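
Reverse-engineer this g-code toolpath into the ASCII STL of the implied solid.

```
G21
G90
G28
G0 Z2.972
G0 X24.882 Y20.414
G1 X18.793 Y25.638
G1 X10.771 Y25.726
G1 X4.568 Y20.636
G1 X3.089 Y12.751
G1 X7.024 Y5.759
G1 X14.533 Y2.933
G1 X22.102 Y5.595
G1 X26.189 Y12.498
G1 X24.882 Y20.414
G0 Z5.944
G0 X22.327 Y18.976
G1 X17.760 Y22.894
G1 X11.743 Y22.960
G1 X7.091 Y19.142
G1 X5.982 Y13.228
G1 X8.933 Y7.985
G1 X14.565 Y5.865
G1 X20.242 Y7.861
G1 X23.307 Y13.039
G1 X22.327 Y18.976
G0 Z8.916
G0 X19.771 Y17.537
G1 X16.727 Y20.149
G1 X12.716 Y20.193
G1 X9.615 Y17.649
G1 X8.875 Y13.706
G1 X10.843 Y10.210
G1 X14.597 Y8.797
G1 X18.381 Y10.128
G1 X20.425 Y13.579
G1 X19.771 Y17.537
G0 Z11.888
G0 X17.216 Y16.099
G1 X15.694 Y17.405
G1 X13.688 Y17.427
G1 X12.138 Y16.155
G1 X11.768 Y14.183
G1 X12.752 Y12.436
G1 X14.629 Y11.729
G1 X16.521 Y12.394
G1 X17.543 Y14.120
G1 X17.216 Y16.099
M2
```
solid part
  facet normal 0.0000 0.0000 -1.0000
    outer loop
      vertex 9.798 28.492 0.000
      vertex 19.826 28.382 0.000
      vertex 27.437 21.852 0.000
    endloop
  endfacet
  facet normal 0.0000 0.0000 -1.0000
    outer loop
      vertex 2.045 22.130 0.000
      vertex 9.798 28.492 0.000
      vertex 27.437 21.852 0.000
    endloop
  endfacet
  facet normal 0.0000 0.0000 -1.0000
    outer loop
      vertex 0.196 12.273 0.000
      vertex 2.045 22.130 0.000
      vertex 27.437 21.852 0.000
    endloop
  endfacet
  facet normal 0.0000 0.0000 -1.0000
    outer loop
      vertex 5.115 3.534 0.000
      vertex 0.196 12.273 0.000
      vertex 27.437 21.852 0.000
    endloop
  endfacet
  facet normal 0.0000 0.0000 -1.0000
    outer loop
      vertex 14.501 0.001 0.000
      vertex 5.115 3.534 0.000
      vertex 27.437 21.852 0.000
    endloop
  endfacet
  facet normal 0.0000 0.0000 -1.0000
    outer loop
      vertex 23.962 3.328 0.000
      vertex 14.501 0.001 0.000
      vertex 27.437 21.852 0.000
    endloop
  endfacet
  facet normal 0.0000 0.0000 -1.0000
    outer loop
      vertex 29.071 11.957 0.000
      vertex 23.962 3.328 0.000
      vertex 27.437 21.852 0.000
    endloop
  endfacet
  facet normal 0.4775 0.5566 0.6799
    outer loop
      vertex 27.437 21.852 0.000
      vertex 19.826 28.382 0.000
      vertex 14.661 14.661 14.860
    endloop
  endfacet
  facet normal 0.0080 0.7333 0.6799
    outer loop
      vertex 19.826 28.382 0.000
      vertex 9.798 28.492 0.000
      vertex 14.661 14.661 14.860
    endloop
  endfacet
  facet normal -0.4652 0.5669 0.6799
    outer loop
      vertex 9.798 28.492 0.000
      vertex 2.045 22.130 0.000
      vertex 14.661 14.661 14.860
    endloop
  endfacet
  facet normal -0.7208 0.1352 0.6799
    outer loop
      vertex 2.045 22.130 0.000
      vertex 0.196 12.273 0.000
      vertex 14.661 14.661 14.860
    endloop
  endfacet
  facet normal -0.6391 -0.3597 0.6799
    outer loop
      vertex 0.196 12.273 0.000
      vertex 5.115 3.534 0.000
      vertex 14.661 14.661 14.860
    endloop
  endfacet
  facet normal -0.2583 -0.6863 0.6799
    outer loop
      vertex 5.115 3.534 0.000
      vertex 14.501 0.001 0.000
      vertex 14.661 14.661 14.860
    endloop
  endfacet
  facet normal 0.2433 -0.6918 0.6799
    outer loop
      vertex 14.501 0.001 0.000
      vertex 23.962 3.328 0.000
      vertex 14.661 14.661 14.860
    endloop
  endfacet
  facet normal 0.6310 -0.3736 0.6799
    outer loop
      vertex 23.962 3.328 0.000
      vertex 29.071 11.957 0.000
      vertex 14.661 14.661 14.860
    endloop
  endfacet
  facet normal 0.7235 0.1195 0.6799
    outer loop
      vertex 29.071 11.957 0.000
      vertex 27.437 21.852 0.000
      vertex 14.661 14.661 14.860
    endloop
  endfacet
endsolid part

The G0 Z moves step by Δz≈2.972 mm. The G1 loops shrink linearly with z, so the solid tapers from its base footprint up to z≈14.9. Closing with a flat bottom cap and the tapered top and triangulating gives 16 facets — a regular 9-sided pyramid, base circumscribed radius ≈ 14.7 mm, apex at z ≈ 14.9 mm.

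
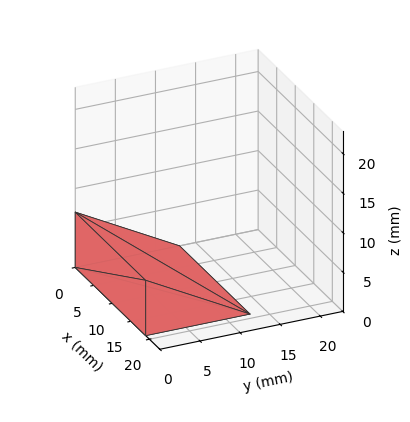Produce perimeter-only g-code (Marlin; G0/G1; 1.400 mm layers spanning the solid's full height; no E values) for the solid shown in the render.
Reading the render: the shape is a wedge (ramp): 19 × 13 mm base, rising to 7 mm along the y=0 edge and sloping linearly to z=0 at y=13 (dimensions read to the nearest mm from the axis ticks). For the g-code, the solid's height is divided into equal slices at the stated Δz and each level perimeter traced with G1 moves after a G0 lift.

; perimeter-only toolpath
G21 ; units = mm
G90 ; absolute positioning
G28 ; home
; layer 1
G0 Z1.400
G0 X0.000 Y0.000
G1 X19.000 Y0.000
G1 X19.000 Y10.400
G1 X0.000 Y10.400
G1 X0.000 Y0.000
; layer 2
G0 Z2.800
G0 X0.000 Y0.000
G1 X19.000 Y0.000
G1 X19.000 Y7.800
G1 X0.000 Y7.800
G1 X0.000 Y0.000
; layer 3
G0 Z4.200
G0 X0.000 Y0.000
G1 X19.000 Y0.000
G1 X19.000 Y5.200
G1 X0.000 Y5.200
G1 X0.000 Y0.000
; layer 4
G0 Z5.600
G0 X0.000 Y0.000
G1 X19.000 Y0.000
G1 X19.000 Y2.600
G1 X0.000 Y2.600
G1 X0.000 Y0.000
M2 ; end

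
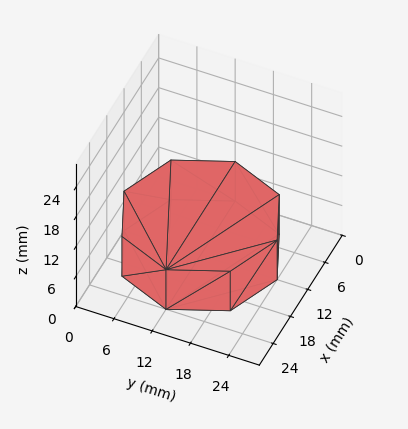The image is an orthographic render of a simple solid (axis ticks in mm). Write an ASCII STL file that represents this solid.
Reading the render: the shape is a regular 8-sided prism (a cylinder approximated with 8 flat sides), circumscribed radius ≈ 12 mm, height ≈ 8 mm (dimensions read to the nearest mm from the axis ticks). For the STL, each face is triangulated and given an outward normal.

solid part
  facet normal 0.0000 0.0000 -1.0000
    outer loop
      vertex 12.00 24.00 0.00
      vertex 20.49 20.49 0.00
      vertex 24.00 12.00 0.00
    endloop
  endfacet
  facet normal 0.0000 0.0000 -1.0000
    outer loop
      vertex 3.51 20.49 0.00
      vertex 12.00 24.00 0.00
      vertex 24.00 12.00 0.00
    endloop
  endfacet
  facet normal 0.0000 0.0000 -1.0000
    outer loop
      vertex 0.00 12.00 0.00
      vertex 3.51 20.49 0.00
      vertex 24.00 12.00 0.00
    endloop
  endfacet
  facet normal 0.0000 0.0000 -1.0000
    outer loop
      vertex 3.51 3.51 0.00
      vertex 0.00 12.00 0.00
      vertex 24.00 12.00 0.00
    endloop
  endfacet
  facet normal 0.0000 0.0000 -1.0000
    outer loop
      vertex 12.00 0.00 0.00
      vertex 3.51 3.51 0.00
      vertex 24.00 12.00 0.00
    endloop
  endfacet
  facet normal 0.0000 0.0000 -1.0000
    outer loop
      vertex 20.49 3.51 0.00
      vertex 12.00 0.00 0.00
      vertex 24.00 12.00 0.00
    endloop
  endfacet
  facet normal 0.0000 0.0000 1.0000
    outer loop
      vertex 24.00 12.00 8.00
      vertex 20.49 20.49 8.00
      vertex 12.00 24.00 8.00
    endloop
  endfacet
  facet normal 0.0000 0.0000 1.0000
    outer loop
      vertex 24.00 12.00 8.00
      vertex 12.00 24.00 8.00
      vertex 3.51 20.49 8.00
    endloop
  endfacet
  facet normal 0.0000 0.0000 1.0000
    outer loop
      vertex 24.00 12.00 8.00
      vertex 3.51 20.49 8.00
      vertex 0.00 12.00 8.00
    endloop
  endfacet
  facet normal 0.0000 0.0000 1.0000
    outer loop
      vertex 24.00 12.00 8.00
      vertex 0.00 12.00 8.00
      vertex 3.51 3.51 8.00
    endloop
  endfacet
  facet normal 0.0000 0.0000 1.0000
    outer loop
      vertex 24.00 12.00 8.00
      vertex 3.51 3.51 8.00
      vertex 12.00 0.00 8.00
    endloop
  endfacet
  facet normal 0.0000 0.0000 1.0000
    outer loop
      vertex 24.00 12.00 8.00
      vertex 12.00 0.00 8.00
      vertex 20.49 3.51 8.00
    endloop
  endfacet
  facet normal 0.9241 0.3821 0.0000
    outer loop
      vertex 24.00 12.00 0.00
      vertex 20.49 20.49 0.00
      vertex 20.49 20.49 8.00
    endloop
  endfacet
  facet normal 0.9241 0.3821 0.0000
    outer loop
      vertex 24.00 12.00 0.00
      vertex 20.49 20.49 8.00
      vertex 24.00 12.00 8.00
    endloop
  endfacet
  facet normal 0.3821 0.9241 0.0000
    outer loop
      vertex 20.49 20.49 0.00
      vertex 12.00 24.00 0.00
      vertex 12.00 24.00 8.00
    endloop
  endfacet
  facet normal 0.3821 0.9241 0.0000
    outer loop
      vertex 20.49 20.49 0.00
      vertex 12.00 24.00 8.00
      vertex 20.49 20.49 8.00
    endloop
  endfacet
  facet normal -0.3821 0.9241 0.0000
    outer loop
      vertex 12.00 24.00 0.00
      vertex 3.51 20.49 0.00
      vertex 3.51 20.49 8.00
    endloop
  endfacet
  facet normal -0.3821 0.9241 0.0000
    outer loop
      vertex 12.00 24.00 0.00
      vertex 3.51 20.49 8.00
      vertex 12.00 24.00 8.00
    endloop
  endfacet
  facet normal -0.9241 0.3821 0.0000
    outer loop
      vertex 3.51 20.49 0.00
      vertex 0.00 12.00 0.00
      vertex 0.00 12.00 8.00
    endloop
  endfacet
  facet normal -0.9241 0.3821 0.0000
    outer loop
      vertex 3.51 20.49 0.00
      vertex 0.00 12.00 8.00
      vertex 3.51 20.49 8.00
    endloop
  endfacet
  facet normal -0.9241 -0.3821 0.0000
    outer loop
      vertex 0.00 12.00 0.00
      vertex 3.51 3.51 0.00
      vertex 3.51 3.51 8.00
    endloop
  endfacet
  facet normal -0.9241 -0.3821 0.0000
    outer loop
      vertex 0.00 12.00 0.00
      vertex 3.51 3.51 8.00
      vertex 0.00 12.00 8.00
    endloop
  endfacet
  facet normal -0.3821 -0.9241 0.0000
    outer loop
      vertex 3.51 3.51 0.00
      vertex 12.00 0.00 0.00
      vertex 12.00 0.00 8.00
    endloop
  endfacet
  facet normal -0.3821 -0.9241 0.0000
    outer loop
      vertex 3.51 3.51 0.00
      vertex 12.00 0.00 8.00
      vertex 3.51 3.51 8.00
    endloop
  endfacet
  facet normal 0.3821 -0.9241 0.0000
    outer loop
      vertex 12.00 0.00 0.00
      vertex 20.49 3.51 0.00
      vertex 20.49 3.51 8.00
    endloop
  endfacet
  facet normal 0.3821 -0.9241 0.0000
    outer loop
      vertex 12.00 0.00 0.00
      vertex 20.49 3.51 8.00
      vertex 12.00 0.00 8.00
    endloop
  endfacet
  facet normal 0.9241 -0.3821 0.0000
    outer loop
      vertex 20.49 3.51 0.00
      vertex 24.00 12.00 0.00
      vertex 24.00 12.00 8.00
    endloop
  endfacet
  facet normal 0.9241 -0.3821 0.0000
    outer loop
      vertex 20.49 3.51 0.00
      vertex 24.00 12.00 8.00
      vertex 20.49 3.51 8.00
    endloop
  endfacet
endsolid part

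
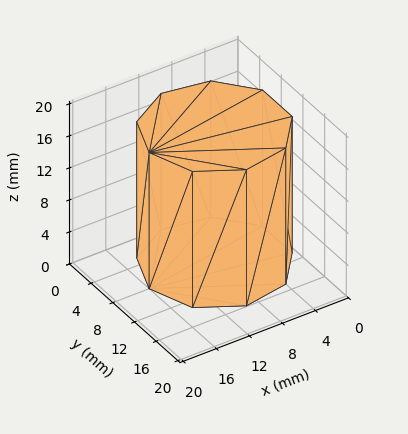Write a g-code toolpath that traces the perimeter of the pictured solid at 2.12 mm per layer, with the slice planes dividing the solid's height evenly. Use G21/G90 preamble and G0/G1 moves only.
Reading the render: the shape is a regular 9-sided prism (a cylinder approximated with 9 flat sides), circumscribed radius ≈ 8 mm, height ≈ 17 mm (dimensions read to the nearest mm from the axis ticks). For the g-code, the solid's height is divided into equal slices at the stated Δz and each level perimeter traced with G1 moves after a G0 lift.

; perimeter-only toolpath
G21 ; units = mm
G90 ; absolute positioning
G28 ; home
; layer 1
G0 Z2.12
G0 X16.00 Y8.00
G1 X14.13 Y13.14
G1 X9.39 Y15.88
G1 X4.00 Y14.93
G1 X0.48 Y10.74
G1 X0.48 Y5.26
G1 X4.00 Y1.07
G1 X9.39 Y0.12
G1 X14.13 Y2.86
G1 X16.00 Y8.00
; layer 2
G0 Z4.25
G0 X16.00 Y8.00
G1 X14.13 Y13.14
G1 X9.39 Y15.88
G1 X4.00 Y14.93
G1 X0.48 Y10.74
G1 X0.48 Y5.26
G1 X4.00 Y1.07
G1 X9.39 Y0.12
G1 X14.13 Y2.86
G1 X16.00 Y8.00
; layer 3
G0 Z6.38
G0 X16.00 Y8.00
G1 X14.13 Y13.14
G1 X9.39 Y15.88
G1 X4.00 Y14.93
G1 X0.48 Y10.74
G1 X0.48 Y5.26
G1 X4.00 Y1.07
G1 X9.39 Y0.12
G1 X14.13 Y2.86
G1 X16.00 Y8.00
; layer 4
G0 Z8.50
G0 X16.00 Y8.00
G1 X14.13 Y13.14
G1 X9.39 Y15.88
G1 X4.00 Y14.93
G1 X0.48 Y10.74
G1 X0.48 Y5.26
G1 X4.00 Y1.07
G1 X9.39 Y0.12
G1 X14.13 Y2.86
G1 X16.00 Y8.00
; layer 5
G0 Z10.62
G0 X16.00 Y8.00
G1 X14.13 Y13.14
G1 X9.39 Y15.88
G1 X4.00 Y14.93
G1 X0.48 Y10.74
G1 X0.48 Y5.26
G1 X4.00 Y1.07
G1 X9.39 Y0.12
G1 X14.13 Y2.86
G1 X16.00 Y8.00
; layer 6
G0 Z12.75
G0 X16.00 Y8.00
G1 X14.13 Y13.14
G1 X9.39 Y15.88
G1 X4.00 Y14.93
G1 X0.48 Y10.74
G1 X0.48 Y5.26
G1 X4.00 Y1.07
G1 X9.39 Y0.12
G1 X14.13 Y2.86
G1 X16.00 Y8.00
; layer 7
G0 Z14.88
G0 X16.00 Y8.00
G1 X14.13 Y13.14
G1 X9.39 Y15.88
G1 X4.00 Y14.93
G1 X0.48 Y10.74
G1 X0.48 Y5.26
G1 X4.00 Y1.07
G1 X9.39 Y0.12
G1 X14.13 Y2.86
G1 X16.00 Y8.00
; layer 8
G0 Z17.00
G0 X16.00 Y8.00
G1 X14.13 Y13.14
G1 X9.39 Y15.88
G1 X4.00 Y14.93
G1 X0.48 Y10.74
G1 X0.48 Y5.26
G1 X4.00 Y1.07
G1 X9.39 Y0.12
G1 X14.13 Y2.86
G1 X16.00 Y8.00
M2 ; end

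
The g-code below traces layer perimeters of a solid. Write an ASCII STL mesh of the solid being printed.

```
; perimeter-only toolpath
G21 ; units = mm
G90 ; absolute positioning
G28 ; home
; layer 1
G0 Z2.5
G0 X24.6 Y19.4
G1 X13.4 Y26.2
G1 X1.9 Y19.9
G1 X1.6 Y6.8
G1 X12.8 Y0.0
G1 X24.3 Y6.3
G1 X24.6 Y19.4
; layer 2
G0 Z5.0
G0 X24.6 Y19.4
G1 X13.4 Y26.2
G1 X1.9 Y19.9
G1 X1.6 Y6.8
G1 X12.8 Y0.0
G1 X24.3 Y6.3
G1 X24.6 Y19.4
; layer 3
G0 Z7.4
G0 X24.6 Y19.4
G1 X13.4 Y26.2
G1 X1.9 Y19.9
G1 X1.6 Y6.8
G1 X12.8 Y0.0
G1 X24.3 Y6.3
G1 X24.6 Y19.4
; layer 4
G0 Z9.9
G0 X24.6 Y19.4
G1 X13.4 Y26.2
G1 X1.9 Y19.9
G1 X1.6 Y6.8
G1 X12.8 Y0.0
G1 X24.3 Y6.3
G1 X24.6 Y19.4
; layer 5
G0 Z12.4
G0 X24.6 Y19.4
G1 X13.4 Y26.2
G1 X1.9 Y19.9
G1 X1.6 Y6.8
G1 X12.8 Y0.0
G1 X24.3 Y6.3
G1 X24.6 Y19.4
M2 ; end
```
solid part
  facet normal 0.0000 0.0000 -1.0000
    outer loop
      vertex 1.9 19.9 0.0
      vertex 13.4 26.2 0.0
      vertex 24.6 19.4 0.0
    endloop
  endfacet
  facet normal 0.0000 0.0000 -1.0000
    outer loop
      vertex 1.6 6.8 0.0
      vertex 1.9 19.9 0.0
      vertex 24.6 19.4 0.0
    endloop
  endfacet
  facet normal 0.0000 0.0000 -1.0000
    outer loop
      vertex 12.8 0.0 0.0
      vertex 1.6 6.8 0.0
      vertex 24.6 19.4 0.0
    endloop
  endfacet
  facet normal 0.0000 0.0000 -1.0000
    outer loop
      vertex 24.3 6.3 0.0
      vertex 12.8 0.0 0.0
      vertex 24.6 19.4 0.0
    endloop
  endfacet
  facet normal 0.0000 0.0000 1.0000
    outer loop
      vertex 24.6 19.4 12.4
      vertex 13.4 26.2 12.4
      vertex 1.9 19.9 12.4
    endloop
  endfacet
  facet normal 0.0000 0.0000 1.0000
    outer loop
      vertex 24.6 19.4 12.4
      vertex 1.9 19.9 12.4
      vertex 1.6 6.8 12.4
    endloop
  endfacet
  facet normal 0.0000 0.0000 1.0000
    outer loop
      vertex 24.6 19.4 12.4
      vertex 1.6 6.8 12.4
      vertex 12.8 0.0 12.4
    endloop
  endfacet
  facet normal 0.0000 0.0000 1.0000
    outer loop
      vertex 24.6 19.4 12.4
      vertex 12.8 0.0 12.4
      vertex 24.3 6.3 12.4
    endloop
  endfacet
  facet normal 0.5190 0.8548 0.0000
    outer loop
      vertex 24.6 19.4 0.0
      vertex 13.4 26.2 0.0
      vertex 13.4 26.2 12.4
    endloop
  endfacet
  facet normal 0.5190 0.8548 0.0000
    outer loop
      vertex 24.6 19.4 0.0
      vertex 13.4 26.2 12.4
      vertex 24.6 19.4 12.4
    endloop
  endfacet
  facet normal -0.4805 0.8770 0.0000
    outer loop
      vertex 13.4 26.2 0.0
      vertex 1.9 19.9 0.0
      vertex 1.9 19.9 12.4
    endloop
  endfacet
  facet normal -0.4805 0.8770 0.0000
    outer loop
      vertex 13.4 26.2 0.0
      vertex 1.9 19.9 12.4
      vertex 13.4 26.2 12.4
    endloop
  endfacet
  facet normal -0.9997 0.0229 0.0000
    outer loop
      vertex 1.9 19.9 0.0
      vertex 1.6 6.8 0.0
      vertex 1.6 6.8 12.4
    endloop
  endfacet
  facet normal -0.9997 0.0229 0.0000
    outer loop
      vertex 1.9 19.9 0.0
      vertex 1.6 6.8 12.4
      vertex 1.9 19.9 12.4
    endloop
  endfacet
  facet normal -0.5190 -0.8548 0.0000
    outer loop
      vertex 1.6 6.8 0.0
      vertex 12.8 0.0 0.0
      vertex 12.8 0.0 12.4
    endloop
  endfacet
  facet normal -0.5190 -0.8548 0.0000
    outer loop
      vertex 1.6 6.8 0.0
      vertex 12.8 0.0 12.4
      vertex 1.6 6.8 12.4
    endloop
  endfacet
  facet normal 0.4805 -0.8770 0.0000
    outer loop
      vertex 12.8 0.0 0.0
      vertex 24.3 6.3 0.0
      vertex 24.3 6.3 12.4
    endloop
  endfacet
  facet normal 0.4805 -0.8770 0.0000
    outer loop
      vertex 12.8 0.0 0.0
      vertex 24.3 6.3 12.4
      vertex 12.8 0.0 12.4
    endloop
  endfacet
  facet normal 0.9997 -0.0229 0.0000
    outer loop
      vertex 24.3 6.3 0.0
      vertex 24.6 19.4 0.0
      vertex 24.6 19.4 12.4
    endloop
  endfacet
  facet normal 0.9997 -0.0229 0.0000
    outer loop
      vertex 24.3 6.3 0.0
      vertex 24.6 19.4 12.4
      vertex 24.3 6.3 12.4
    endloop
  endfacet
endsolid part

The G0 Z moves step by Δz≈2.5 mm. Every layer's G1 loop is the same polygon, so the solid is a straight extrusion of it from z=0 to z≈12.4. Closing with flat bottom and top caps and triangulating gives 20 facets — a regular 6-sided prism (a cylinder approximated with 6 flat sides), circumscribed radius ≈ 13.1 mm, height ≈ 12.4 mm.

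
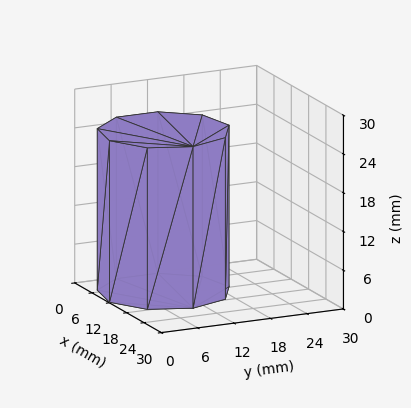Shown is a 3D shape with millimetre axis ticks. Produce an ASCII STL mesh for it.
Reading the render: the shape is a regular 9-sided prism (a cylinder approximated with 9 flat sides), circumscribed radius ≈ 10 mm, height ≈ 25 mm (dimensions read to the nearest mm from the axis ticks). For the STL, each face is triangulated and given an outward normal.

solid part
  facet normal 0.0000 0.0000 -1.0000
    outer loop
      vertex 11.74 19.85 0.00
      vertex 17.66 16.43 0.00
      vertex 20.00 10.00 0.00
    endloop
  endfacet
  facet normal 0.0000 0.0000 -1.0000
    outer loop
      vertex 5.00 18.66 0.00
      vertex 11.74 19.85 0.00
      vertex 20.00 10.00 0.00
    endloop
  endfacet
  facet normal 0.0000 0.0000 -1.0000
    outer loop
      vertex 0.60 13.42 0.00
      vertex 5.00 18.66 0.00
      vertex 20.00 10.00 0.00
    endloop
  endfacet
  facet normal 0.0000 0.0000 -1.0000
    outer loop
      vertex 0.60 6.58 0.00
      vertex 0.60 13.42 0.00
      vertex 20.00 10.00 0.00
    endloop
  endfacet
  facet normal 0.0000 0.0000 -1.0000
    outer loop
      vertex 5.00 1.34 0.00
      vertex 0.60 6.58 0.00
      vertex 20.00 10.00 0.00
    endloop
  endfacet
  facet normal 0.0000 0.0000 -1.0000
    outer loop
      vertex 11.74 0.15 0.00
      vertex 5.00 1.34 0.00
      vertex 20.00 10.00 0.00
    endloop
  endfacet
  facet normal 0.0000 0.0000 -1.0000
    outer loop
      vertex 17.66 3.57 0.00
      vertex 11.74 0.15 0.00
      vertex 20.00 10.00 0.00
    endloop
  endfacet
  facet normal 0.0000 0.0000 1.0000
    outer loop
      vertex 20.00 10.00 25.00
      vertex 17.66 16.43 25.00
      vertex 11.74 19.85 25.00
    endloop
  endfacet
  facet normal 0.0000 0.0000 1.0000
    outer loop
      vertex 20.00 10.00 25.00
      vertex 11.74 19.85 25.00
      vertex 5.00 18.66 25.00
    endloop
  endfacet
  facet normal 0.0000 0.0000 1.0000
    outer loop
      vertex 20.00 10.00 25.00
      vertex 5.00 18.66 25.00
      vertex 0.60 13.42 25.00
    endloop
  endfacet
  facet normal 0.0000 0.0000 1.0000
    outer loop
      vertex 20.00 10.00 25.00
      vertex 0.60 13.42 25.00
      vertex 0.60 6.58 25.00
    endloop
  endfacet
  facet normal 0.0000 0.0000 1.0000
    outer loop
      vertex 20.00 10.00 25.00
      vertex 0.60 6.58 25.00
      vertex 5.00 1.34 25.00
    endloop
  endfacet
  facet normal 0.0000 0.0000 1.0000
    outer loop
      vertex 20.00 10.00 25.00
      vertex 5.00 1.34 25.00
      vertex 11.74 0.15 25.00
    endloop
  endfacet
  facet normal 0.0000 0.0000 1.0000
    outer loop
      vertex 20.00 10.00 25.00
      vertex 11.74 0.15 25.00
      vertex 17.66 3.57 25.00
    endloop
  endfacet
  facet normal 0.9397 0.3420 0.0000
    outer loop
      vertex 20.00 10.00 0.00
      vertex 17.66 16.43 0.00
      vertex 17.66 16.43 25.00
    endloop
  endfacet
  facet normal 0.9397 0.3420 0.0000
    outer loop
      vertex 20.00 10.00 0.00
      vertex 17.66 16.43 25.00
      vertex 20.00 10.00 25.00
    endloop
  endfacet
  facet normal 0.5002 0.8659 0.0000
    outer loop
      vertex 17.66 16.43 0.00
      vertex 11.74 19.85 0.00
      vertex 11.74 19.85 25.00
    endloop
  endfacet
  facet normal 0.5002 0.8659 0.0000
    outer loop
      vertex 17.66 16.43 0.00
      vertex 11.74 19.85 25.00
      vertex 17.66 16.43 25.00
    endloop
  endfacet
  facet normal -0.1739 0.9848 0.0000
    outer loop
      vertex 11.74 19.85 0.00
      vertex 5.00 18.66 0.00
      vertex 5.00 18.66 25.00
    endloop
  endfacet
  facet normal -0.1739 0.9848 0.0000
    outer loop
      vertex 11.74 19.85 0.00
      vertex 5.00 18.66 25.00
      vertex 11.74 19.85 25.00
    endloop
  endfacet
  facet normal -0.7658 0.6431 0.0000
    outer loop
      vertex 5.00 18.66 0.00
      vertex 0.60 13.42 0.00
      vertex 0.60 13.42 25.00
    endloop
  endfacet
  facet normal -0.7658 0.6431 0.0000
    outer loop
      vertex 5.00 18.66 0.00
      vertex 0.60 13.42 25.00
      vertex 5.00 18.66 25.00
    endloop
  endfacet
  facet normal -1.0000 0.0000 0.0000
    outer loop
      vertex 0.60 13.42 0.00
      vertex 0.60 6.58 0.00
      vertex 0.60 6.58 25.00
    endloop
  endfacet
  facet normal -1.0000 0.0000 0.0000
    outer loop
      vertex 0.60 13.42 0.00
      vertex 0.60 6.58 25.00
      vertex 0.60 13.42 25.00
    endloop
  endfacet
  facet normal -0.7658 -0.6431 0.0000
    outer loop
      vertex 0.60 6.58 0.00
      vertex 5.00 1.34 0.00
      vertex 5.00 1.34 25.00
    endloop
  endfacet
  facet normal -0.7658 -0.6431 0.0000
    outer loop
      vertex 0.60 6.58 0.00
      vertex 5.00 1.34 25.00
      vertex 0.60 6.58 25.00
    endloop
  endfacet
  facet normal -0.1739 -0.9848 0.0000
    outer loop
      vertex 5.00 1.34 0.00
      vertex 11.74 0.15 0.00
      vertex 11.74 0.15 25.00
    endloop
  endfacet
  facet normal -0.1739 -0.9848 0.0000
    outer loop
      vertex 5.00 1.34 0.00
      vertex 11.74 0.15 25.00
      vertex 5.00 1.34 25.00
    endloop
  endfacet
  facet normal 0.5002 -0.8659 0.0000
    outer loop
      vertex 11.74 0.15 0.00
      vertex 17.66 3.57 0.00
      vertex 17.66 3.57 25.00
    endloop
  endfacet
  facet normal 0.5002 -0.8659 0.0000
    outer loop
      vertex 11.74 0.15 0.00
      vertex 17.66 3.57 25.00
      vertex 11.74 0.15 25.00
    endloop
  endfacet
  facet normal 0.9397 -0.3420 0.0000
    outer loop
      vertex 17.66 3.57 0.00
      vertex 20.00 10.00 0.00
      vertex 20.00 10.00 25.00
    endloop
  endfacet
  facet normal 0.9397 -0.3420 0.0000
    outer loop
      vertex 17.66 3.57 0.00
      vertex 20.00 10.00 25.00
      vertex 17.66 3.57 25.00
    endloop
  endfacet
endsolid part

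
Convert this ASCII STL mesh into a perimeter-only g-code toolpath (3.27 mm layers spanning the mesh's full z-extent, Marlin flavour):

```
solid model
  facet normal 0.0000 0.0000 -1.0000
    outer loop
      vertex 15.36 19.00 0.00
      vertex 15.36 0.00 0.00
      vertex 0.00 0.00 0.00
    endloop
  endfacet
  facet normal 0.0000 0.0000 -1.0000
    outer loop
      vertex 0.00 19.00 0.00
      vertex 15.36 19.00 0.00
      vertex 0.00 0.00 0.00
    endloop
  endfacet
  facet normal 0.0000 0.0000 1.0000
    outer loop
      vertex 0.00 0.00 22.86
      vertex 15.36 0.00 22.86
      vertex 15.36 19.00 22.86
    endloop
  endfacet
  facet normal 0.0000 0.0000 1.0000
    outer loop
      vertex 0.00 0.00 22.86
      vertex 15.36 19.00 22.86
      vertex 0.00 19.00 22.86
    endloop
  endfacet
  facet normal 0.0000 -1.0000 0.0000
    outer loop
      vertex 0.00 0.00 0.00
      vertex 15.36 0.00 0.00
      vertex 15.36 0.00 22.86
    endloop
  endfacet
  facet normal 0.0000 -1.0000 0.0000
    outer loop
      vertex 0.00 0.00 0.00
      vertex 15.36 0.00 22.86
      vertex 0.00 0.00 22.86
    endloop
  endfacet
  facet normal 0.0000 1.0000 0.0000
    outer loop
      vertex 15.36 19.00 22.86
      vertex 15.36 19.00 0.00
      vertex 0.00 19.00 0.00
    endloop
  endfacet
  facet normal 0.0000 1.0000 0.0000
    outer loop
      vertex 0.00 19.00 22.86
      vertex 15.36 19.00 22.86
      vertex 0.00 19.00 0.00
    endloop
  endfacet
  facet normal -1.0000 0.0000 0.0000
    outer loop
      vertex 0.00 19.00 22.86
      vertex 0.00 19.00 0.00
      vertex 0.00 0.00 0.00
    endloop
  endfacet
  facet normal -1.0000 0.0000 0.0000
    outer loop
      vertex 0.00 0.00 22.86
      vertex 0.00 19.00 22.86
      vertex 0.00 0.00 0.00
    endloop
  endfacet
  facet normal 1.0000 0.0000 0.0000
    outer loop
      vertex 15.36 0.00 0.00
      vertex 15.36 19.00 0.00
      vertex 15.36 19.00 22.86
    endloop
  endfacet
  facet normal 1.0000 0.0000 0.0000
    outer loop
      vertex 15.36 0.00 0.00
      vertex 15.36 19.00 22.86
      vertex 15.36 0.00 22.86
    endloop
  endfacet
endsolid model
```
; perimeter-only toolpath
G21 ; units = mm
G90 ; absolute positioning
G28 ; home
; layer 1
G0 Z3.27
G0 X0.00 Y0.00
G1 X15.36 Y0.00
G1 X15.36 Y19.00
G1 X0.00 Y19.00
G1 X0.00 Y0.00
; layer 2
G0 Z6.53
G0 X0.00 Y0.00
G1 X15.36 Y0.00
G1 X15.36 Y19.00
G1 X0.00 Y19.00
G1 X0.00 Y0.00
; layer 3
G0 Z9.80
G0 X0.00 Y0.00
G1 X15.36 Y0.00
G1 X15.36 Y19.00
G1 X0.00 Y19.00
G1 X0.00 Y0.00
; layer 4
G0 Z13.06
G0 X0.00 Y0.00
G1 X15.36 Y0.00
G1 X15.36 Y19.00
G1 X0.00 Y19.00
G1 X0.00 Y0.00
; layer 5
G0 Z16.33
G0 X0.00 Y0.00
G1 X15.36 Y0.00
G1 X15.36 Y19.00
G1 X0.00 Y19.00
G1 X0.00 Y0.00
; layer 6
G0 Z19.59
G0 X0.00 Y0.00
G1 X15.36 Y0.00
G1 X15.36 Y19.00
G1 X0.00 Y19.00
G1 X0.00 Y0.00
; layer 7
G0 Z22.86
G0 X0.00 Y0.00
G1 X15.36 Y0.00
G1 X15.36 Y19.00
G1 X0.00 Y19.00
G1 X0.00 Y0.00
M2 ; end

The solid is a rectangular box, roughly 15.4 × 19 mm footprint and 22.9 mm tall. Slicing at Δz = 3.27 mm — 7 equal slices spanning the solid's height, so layer i sits at z = i·h/7 — gives 7 non-empty perimeters. Each is a 4-segment closed polygon; G0 lifts to the layer z and rapids to the start vertex, then G1 traces the edges.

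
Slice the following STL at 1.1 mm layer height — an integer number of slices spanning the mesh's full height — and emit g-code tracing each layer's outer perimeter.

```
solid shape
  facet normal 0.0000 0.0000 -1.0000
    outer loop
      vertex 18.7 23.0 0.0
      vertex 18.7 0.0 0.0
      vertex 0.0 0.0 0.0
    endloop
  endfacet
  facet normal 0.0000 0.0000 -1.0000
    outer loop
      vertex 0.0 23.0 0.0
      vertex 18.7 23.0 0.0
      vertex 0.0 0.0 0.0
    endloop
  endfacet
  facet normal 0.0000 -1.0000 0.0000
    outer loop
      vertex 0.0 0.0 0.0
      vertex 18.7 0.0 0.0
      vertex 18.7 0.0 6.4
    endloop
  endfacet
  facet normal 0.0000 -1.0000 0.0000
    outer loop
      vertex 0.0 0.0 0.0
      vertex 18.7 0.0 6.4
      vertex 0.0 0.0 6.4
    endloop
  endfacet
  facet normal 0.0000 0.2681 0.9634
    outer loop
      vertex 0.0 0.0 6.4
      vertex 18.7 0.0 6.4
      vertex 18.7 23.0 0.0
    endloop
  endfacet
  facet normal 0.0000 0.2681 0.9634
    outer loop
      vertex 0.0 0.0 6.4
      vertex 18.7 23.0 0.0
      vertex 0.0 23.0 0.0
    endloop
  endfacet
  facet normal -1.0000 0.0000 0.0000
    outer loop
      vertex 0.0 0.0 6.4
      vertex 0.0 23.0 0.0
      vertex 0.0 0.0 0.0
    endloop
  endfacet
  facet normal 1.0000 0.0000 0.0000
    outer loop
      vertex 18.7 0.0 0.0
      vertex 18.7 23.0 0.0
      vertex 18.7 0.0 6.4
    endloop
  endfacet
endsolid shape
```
; perimeter-only toolpath
G21 ; units = mm
G90 ; absolute positioning
G28 ; home
; layer 1
G0 Z1.1
G0 X0.0 Y0.0
G1 X18.7 Y0.0
G1 X18.7 Y19.2
G1 X0.0 Y19.2
G1 X0.0 Y0.0
; layer 2
G0 Z2.1
G0 X0.0 Y0.0
G1 X18.7 Y0.0
G1 X18.7 Y15.3
G1 X0.0 Y15.3
G1 X0.0 Y0.0
; layer 3
G0 Z3.2
G0 X0.0 Y0.0
G1 X18.7 Y0.0
G1 X18.7 Y11.5
G1 X0.0 Y11.5
G1 X0.0 Y0.0
; layer 4
G0 Z4.3
G0 X0.0 Y0.0
G1 X18.7 Y0.0
G1 X18.7 Y7.7
G1 X0.0 Y7.7
G1 X0.0 Y0.0
; layer 5
G0 Z5.3
G0 X0.0 Y0.0
G1 X18.7 Y0.0
G1 X18.7 Y3.8
G1 X0.0 Y3.8
G1 X0.0 Y0.0
M2 ; end

The solid is a wedge (ramp): 18.7 × 23 mm base, rising to 6.4 mm along the y=0 edge and sloping linearly to z=0 at y=23. Slicing at Δz = 1.1 mm — 6 equal slices spanning the solid's height, so layer i sits at z = i·h/6 — gives 5 non-empty perimeters. Each is a 4-segment closed polygon; G0 lifts to the layer z and rapids to the start vertex, then G1 traces the edges. The cross-section shrinks linearly with z (the slice at the apex is degenerate and omitted).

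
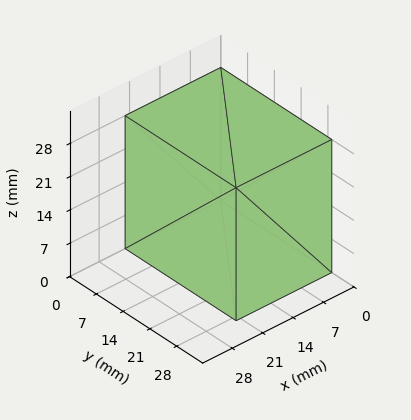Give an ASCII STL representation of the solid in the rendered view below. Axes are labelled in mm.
Reading the render: the shape is a rectangular box, roughly 22 × 29 mm footprint and 28 mm tall (dimensions read to the nearest mm from the axis ticks). For the STL, each face is triangulated and given an outward normal.

solid part
  facet normal 0.0000 0.0000 -1.0000
    outer loop
      vertex 22.0 29.0 0.0
      vertex 22.0 0.0 0.0
      vertex 0.0 0.0 0.0
    endloop
  endfacet
  facet normal 0.0000 0.0000 -1.0000
    outer loop
      vertex 0.0 29.0 0.0
      vertex 22.0 29.0 0.0
      vertex 0.0 0.0 0.0
    endloop
  endfacet
  facet normal 0.0000 0.0000 1.0000
    outer loop
      vertex 0.0 0.0 28.0
      vertex 22.0 0.0 28.0
      vertex 22.0 29.0 28.0
    endloop
  endfacet
  facet normal 0.0000 0.0000 1.0000
    outer loop
      vertex 0.0 0.0 28.0
      vertex 22.0 29.0 28.0
      vertex 0.0 29.0 28.0
    endloop
  endfacet
  facet normal 0.0000 -1.0000 0.0000
    outer loop
      vertex 0.0 0.0 0.0
      vertex 22.0 0.0 0.0
      vertex 22.0 0.0 28.0
    endloop
  endfacet
  facet normal 0.0000 -1.0000 0.0000
    outer loop
      vertex 0.0 0.0 0.0
      vertex 22.0 0.0 28.0
      vertex 0.0 0.0 28.0
    endloop
  endfacet
  facet normal 0.0000 1.0000 0.0000
    outer loop
      vertex 22.0 29.0 28.0
      vertex 22.0 29.0 0.0
      vertex 0.0 29.0 0.0
    endloop
  endfacet
  facet normal 0.0000 1.0000 0.0000
    outer loop
      vertex 0.0 29.0 28.0
      vertex 22.0 29.0 28.0
      vertex 0.0 29.0 0.0
    endloop
  endfacet
  facet normal -1.0000 0.0000 0.0000
    outer loop
      vertex 0.0 29.0 28.0
      vertex 0.0 29.0 0.0
      vertex 0.0 0.0 0.0
    endloop
  endfacet
  facet normal -1.0000 0.0000 0.0000
    outer loop
      vertex 0.0 0.0 28.0
      vertex 0.0 29.0 28.0
      vertex 0.0 0.0 0.0
    endloop
  endfacet
  facet normal 1.0000 0.0000 0.0000
    outer loop
      vertex 22.0 0.0 0.0
      vertex 22.0 29.0 0.0
      vertex 22.0 29.0 28.0
    endloop
  endfacet
  facet normal 1.0000 0.0000 0.0000
    outer loop
      vertex 22.0 0.0 0.0
      vertex 22.0 29.0 28.0
      vertex 22.0 0.0 28.0
    endloop
  endfacet
endsolid part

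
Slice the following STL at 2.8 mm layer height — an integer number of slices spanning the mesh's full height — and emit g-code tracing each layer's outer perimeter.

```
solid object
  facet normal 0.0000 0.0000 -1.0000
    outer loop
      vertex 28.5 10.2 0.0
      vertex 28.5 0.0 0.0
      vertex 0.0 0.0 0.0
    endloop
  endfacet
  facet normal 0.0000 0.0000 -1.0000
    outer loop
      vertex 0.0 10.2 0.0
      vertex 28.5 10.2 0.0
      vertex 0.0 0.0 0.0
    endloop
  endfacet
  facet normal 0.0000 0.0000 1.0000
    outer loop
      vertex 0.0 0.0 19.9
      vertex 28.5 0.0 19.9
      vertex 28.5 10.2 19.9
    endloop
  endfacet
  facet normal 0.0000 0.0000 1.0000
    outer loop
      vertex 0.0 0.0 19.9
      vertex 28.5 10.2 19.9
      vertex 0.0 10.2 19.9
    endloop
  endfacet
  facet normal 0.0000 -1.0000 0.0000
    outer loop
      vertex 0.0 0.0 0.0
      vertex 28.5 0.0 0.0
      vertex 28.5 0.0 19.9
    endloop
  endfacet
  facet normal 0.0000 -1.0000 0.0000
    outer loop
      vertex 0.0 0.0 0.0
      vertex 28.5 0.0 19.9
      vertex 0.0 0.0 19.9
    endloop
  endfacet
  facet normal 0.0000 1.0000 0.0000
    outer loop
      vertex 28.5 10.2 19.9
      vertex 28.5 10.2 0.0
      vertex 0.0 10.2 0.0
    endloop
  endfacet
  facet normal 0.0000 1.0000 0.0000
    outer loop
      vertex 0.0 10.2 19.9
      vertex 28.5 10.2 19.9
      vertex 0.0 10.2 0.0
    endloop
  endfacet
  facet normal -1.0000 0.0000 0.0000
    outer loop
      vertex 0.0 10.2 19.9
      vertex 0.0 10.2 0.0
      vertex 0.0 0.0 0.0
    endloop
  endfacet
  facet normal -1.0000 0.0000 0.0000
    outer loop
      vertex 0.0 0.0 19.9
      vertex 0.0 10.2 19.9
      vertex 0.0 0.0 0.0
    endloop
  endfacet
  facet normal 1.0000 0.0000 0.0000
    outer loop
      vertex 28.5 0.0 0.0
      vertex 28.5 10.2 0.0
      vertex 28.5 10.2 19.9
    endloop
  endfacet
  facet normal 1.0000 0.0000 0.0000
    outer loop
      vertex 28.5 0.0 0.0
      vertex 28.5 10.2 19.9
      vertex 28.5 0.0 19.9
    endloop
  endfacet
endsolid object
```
; perimeter-only toolpath
G21 ; units = mm
G90 ; absolute positioning
G28 ; home
; layer 1
G0 Z2.8
G0 X0.0 Y0.0
G1 X28.5 Y0.0
G1 X28.5 Y10.2
G1 X0.0 Y10.2
G1 X0.0 Y0.0
; layer 2
G0 Z5.7
G0 X0.0 Y0.0
G1 X28.5 Y0.0
G1 X28.5 Y10.2
G1 X0.0 Y10.2
G1 X0.0 Y0.0
; layer 3
G0 Z8.5
G0 X0.0 Y0.0
G1 X28.5 Y0.0
G1 X28.5 Y10.2
G1 X0.0 Y10.2
G1 X0.0 Y0.0
; layer 4
G0 Z11.4
G0 X0.0 Y0.0
G1 X28.5 Y0.0
G1 X28.5 Y10.2
G1 X0.0 Y10.2
G1 X0.0 Y0.0
; layer 5
G0 Z14.2
G0 X0.0 Y0.0
G1 X28.5 Y0.0
G1 X28.5 Y10.2
G1 X0.0 Y10.2
G1 X0.0 Y0.0
; layer 6
G0 Z17.1
G0 X0.0 Y0.0
G1 X28.5 Y0.0
G1 X28.5 Y10.2
G1 X0.0 Y10.2
G1 X0.0 Y0.0
; layer 7
G0 Z19.9
G0 X0.0 Y0.0
G1 X28.5 Y0.0
G1 X28.5 Y10.2
G1 X0.0 Y10.2
G1 X0.0 Y0.0
M2 ; end

The solid is a rectangular box, roughly 28.5 × 10.2 mm footprint and 19.9 mm tall. Slicing at Δz = 2.8 mm — 7 equal slices spanning the solid's height, so layer i sits at z = i·h/7 — gives 7 non-empty perimeters. Each is a 4-segment closed polygon; G0 lifts to the layer z and rapids to the start vertex, then G1 traces the edges.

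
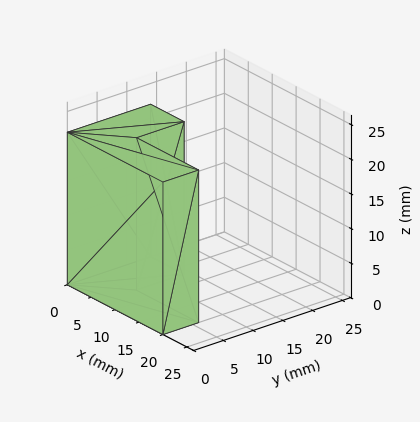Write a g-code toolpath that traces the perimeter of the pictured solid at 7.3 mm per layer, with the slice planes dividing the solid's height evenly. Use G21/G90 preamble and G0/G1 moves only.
Reading the render: the shape is an L-shaped prism: outer 20 × 14 mm, arm thicknesses ≈ 6 mm (horizontal) and 7 mm (vertical), extruded 22 mm in z (dimensions read to the nearest mm from the axis ticks). For the g-code, the solid's height is divided into equal slices at the stated Δz and each level perimeter traced with G1 moves after a G0 lift.

; perimeter-only toolpath
G21 ; units = mm
G90 ; absolute positioning
G28 ; home
; layer 1
G0 Z7.3
G0 X0.0 Y0.0
G1 X20.0 Y0.0
G1 X20.0 Y6.0
G1 X7.0 Y6.0
G1 X7.0 Y14.0
G1 X0.0 Y14.0
G1 X0.0 Y0.0
; layer 2
G0 Z14.7
G0 X0.0 Y0.0
G1 X20.0 Y0.0
G1 X20.0 Y6.0
G1 X7.0 Y6.0
G1 X7.0 Y14.0
G1 X0.0 Y14.0
G1 X0.0 Y0.0
; layer 3
G0 Z22.0
G0 X0.0 Y0.0
G1 X20.0 Y0.0
G1 X20.0 Y6.0
G1 X7.0 Y6.0
G1 X7.0 Y14.0
G1 X0.0 Y14.0
G1 X0.0 Y0.0
M2 ; end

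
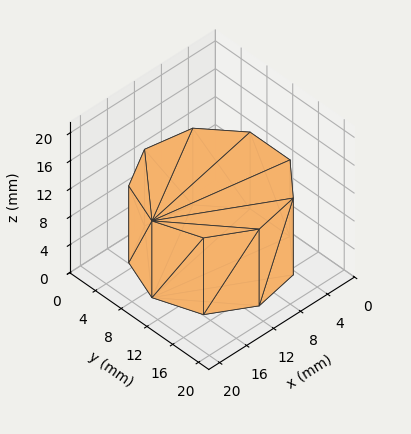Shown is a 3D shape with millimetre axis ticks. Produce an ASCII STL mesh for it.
Reading the render: the shape is a regular 9-sided prism (a cylinder approximated with 9 flat sides), circumscribed radius ≈ 9 mm, height ≈ 11 mm (dimensions read to the nearest mm from the axis ticks). For the STL, each face is triangulated and given an outward normal.

solid part
  facet normal 0.0000 0.0000 -1.0000
    outer loop
      vertex 10.6 17.9 0.0
      vertex 15.9 14.8 0.0
      vertex 18.0 9.0 0.0
    endloop
  endfacet
  facet normal 0.0000 0.0000 -1.0000
    outer loop
      vertex 4.5 16.8 0.0
      vertex 10.6 17.9 0.0
      vertex 18.0 9.0 0.0
    endloop
  endfacet
  facet normal 0.0000 0.0000 -1.0000
    outer loop
      vertex 0.5 12.1 0.0
      vertex 4.5 16.8 0.0
      vertex 18.0 9.0 0.0
    endloop
  endfacet
  facet normal 0.0000 0.0000 -1.0000
    outer loop
      vertex 0.5 5.9 0.0
      vertex 0.5 12.1 0.0
      vertex 18.0 9.0 0.0
    endloop
  endfacet
  facet normal 0.0000 0.0000 -1.0000
    outer loop
      vertex 4.5 1.2 0.0
      vertex 0.5 5.9 0.0
      vertex 18.0 9.0 0.0
    endloop
  endfacet
  facet normal 0.0000 0.0000 -1.0000
    outer loop
      vertex 10.6 0.1 0.0
      vertex 4.5 1.2 0.0
      vertex 18.0 9.0 0.0
    endloop
  endfacet
  facet normal 0.0000 0.0000 -1.0000
    outer loop
      vertex 15.9 3.2 0.0
      vertex 10.6 0.1 0.0
      vertex 18.0 9.0 0.0
    endloop
  endfacet
  facet normal 0.0000 0.0000 1.0000
    outer loop
      vertex 18.0 9.0 11.0
      vertex 15.9 14.8 11.0
      vertex 10.6 17.9 11.0
    endloop
  endfacet
  facet normal 0.0000 0.0000 1.0000
    outer loop
      vertex 18.0 9.0 11.0
      vertex 10.6 17.9 11.0
      vertex 4.5 16.8 11.0
    endloop
  endfacet
  facet normal 0.0000 0.0000 1.0000
    outer loop
      vertex 18.0 9.0 11.0
      vertex 4.5 16.8 11.0
      vertex 0.5 12.1 11.0
    endloop
  endfacet
  facet normal 0.0000 0.0000 1.0000
    outer loop
      vertex 18.0 9.0 11.0
      vertex 0.5 12.1 11.0
      vertex 0.5 5.9 11.0
    endloop
  endfacet
  facet normal 0.0000 0.0000 1.0000
    outer loop
      vertex 18.0 9.0 11.0
      vertex 0.5 5.9 11.0
      vertex 4.5 1.2 11.0
    endloop
  endfacet
  facet normal 0.0000 0.0000 1.0000
    outer loop
      vertex 18.0 9.0 11.0
      vertex 4.5 1.2 11.0
      vertex 10.6 0.1 11.0
    endloop
  endfacet
  facet normal 0.0000 0.0000 1.0000
    outer loop
      vertex 18.0 9.0 11.0
      vertex 10.6 0.1 11.0
      vertex 15.9 3.2 11.0
    endloop
  endfacet
  facet normal 0.9403 0.3404 0.0000
    outer loop
      vertex 18.0 9.0 0.0
      vertex 15.9 14.8 0.0
      vertex 15.9 14.8 11.0
    endloop
  endfacet
  facet normal 0.9403 0.3404 0.0000
    outer loop
      vertex 18.0 9.0 0.0
      vertex 15.9 14.8 11.0
      vertex 18.0 9.0 11.0
    endloop
  endfacet
  facet normal 0.5049 0.8632 0.0000
    outer loop
      vertex 15.9 14.8 0.0
      vertex 10.6 17.9 0.0
      vertex 10.6 17.9 11.0
    endloop
  endfacet
  facet normal 0.5049 0.8632 0.0000
    outer loop
      vertex 15.9 14.8 0.0
      vertex 10.6 17.9 11.0
      vertex 15.9 14.8 11.0
    endloop
  endfacet
  facet normal -0.1775 0.9841 0.0000
    outer loop
      vertex 10.6 17.9 0.0
      vertex 4.5 16.8 0.0
      vertex 4.5 16.8 11.0
    endloop
  endfacet
  facet normal -0.1775 0.9841 0.0000
    outer loop
      vertex 10.6 17.9 0.0
      vertex 4.5 16.8 11.0
      vertex 10.6 17.9 11.0
    endloop
  endfacet
  facet normal -0.7615 0.6481 0.0000
    outer loop
      vertex 4.5 16.8 0.0
      vertex 0.5 12.1 0.0
      vertex 0.5 12.1 11.0
    endloop
  endfacet
  facet normal -0.7615 0.6481 0.0000
    outer loop
      vertex 4.5 16.8 0.0
      vertex 0.5 12.1 11.0
      vertex 4.5 16.8 11.0
    endloop
  endfacet
  facet normal -1.0000 0.0000 0.0000
    outer loop
      vertex 0.5 12.1 0.0
      vertex 0.5 5.9 0.0
      vertex 0.5 5.9 11.0
    endloop
  endfacet
  facet normal -1.0000 0.0000 0.0000
    outer loop
      vertex 0.5 12.1 0.0
      vertex 0.5 5.9 11.0
      vertex 0.5 12.1 11.0
    endloop
  endfacet
  facet normal -0.7615 -0.6481 0.0000
    outer loop
      vertex 0.5 5.9 0.0
      vertex 4.5 1.2 0.0
      vertex 4.5 1.2 11.0
    endloop
  endfacet
  facet normal -0.7615 -0.6481 0.0000
    outer loop
      vertex 0.5 5.9 0.0
      vertex 4.5 1.2 11.0
      vertex 0.5 5.9 11.0
    endloop
  endfacet
  facet normal -0.1775 -0.9841 0.0000
    outer loop
      vertex 4.5 1.2 0.0
      vertex 10.6 0.1 0.0
      vertex 10.6 0.1 11.0
    endloop
  endfacet
  facet normal -0.1775 -0.9841 0.0000
    outer loop
      vertex 4.5 1.2 0.0
      vertex 10.6 0.1 11.0
      vertex 4.5 1.2 11.0
    endloop
  endfacet
  facet normal 0.5049 -0.8632 0.0000
    outer loop
      vertex 10.6 0.1 0.0
      vertex 15.9 3.2 0.0
      vertex 15.9 3.2 11.0
    endloop
  endfacet
  facet normal 0.5049 -0.8632 0.0000
    outer loop
      vertex 10.6 0.1 0.0
      vertex 15.9 3.2 11.0
      vertex 10.6 0.1 11.0
    endloop
  endfacet
  facet normal 0.9403 -0.3404 0.0000
    outer loop
      vertex 15.9 3.2 0.0
      vertex 18.0 9.0 0.0
      vertex 18.0 9.0 11.0
    endloop
  endfacet
  facet normal 0.9403 -0.3404 0.0000
    outer loop
      vertex 15.9 3.2 0.0
      vertex 18.0 9.0 11.0
      vertex 15.9 3.2 11.0
    endloop
  endfacet
endsolid part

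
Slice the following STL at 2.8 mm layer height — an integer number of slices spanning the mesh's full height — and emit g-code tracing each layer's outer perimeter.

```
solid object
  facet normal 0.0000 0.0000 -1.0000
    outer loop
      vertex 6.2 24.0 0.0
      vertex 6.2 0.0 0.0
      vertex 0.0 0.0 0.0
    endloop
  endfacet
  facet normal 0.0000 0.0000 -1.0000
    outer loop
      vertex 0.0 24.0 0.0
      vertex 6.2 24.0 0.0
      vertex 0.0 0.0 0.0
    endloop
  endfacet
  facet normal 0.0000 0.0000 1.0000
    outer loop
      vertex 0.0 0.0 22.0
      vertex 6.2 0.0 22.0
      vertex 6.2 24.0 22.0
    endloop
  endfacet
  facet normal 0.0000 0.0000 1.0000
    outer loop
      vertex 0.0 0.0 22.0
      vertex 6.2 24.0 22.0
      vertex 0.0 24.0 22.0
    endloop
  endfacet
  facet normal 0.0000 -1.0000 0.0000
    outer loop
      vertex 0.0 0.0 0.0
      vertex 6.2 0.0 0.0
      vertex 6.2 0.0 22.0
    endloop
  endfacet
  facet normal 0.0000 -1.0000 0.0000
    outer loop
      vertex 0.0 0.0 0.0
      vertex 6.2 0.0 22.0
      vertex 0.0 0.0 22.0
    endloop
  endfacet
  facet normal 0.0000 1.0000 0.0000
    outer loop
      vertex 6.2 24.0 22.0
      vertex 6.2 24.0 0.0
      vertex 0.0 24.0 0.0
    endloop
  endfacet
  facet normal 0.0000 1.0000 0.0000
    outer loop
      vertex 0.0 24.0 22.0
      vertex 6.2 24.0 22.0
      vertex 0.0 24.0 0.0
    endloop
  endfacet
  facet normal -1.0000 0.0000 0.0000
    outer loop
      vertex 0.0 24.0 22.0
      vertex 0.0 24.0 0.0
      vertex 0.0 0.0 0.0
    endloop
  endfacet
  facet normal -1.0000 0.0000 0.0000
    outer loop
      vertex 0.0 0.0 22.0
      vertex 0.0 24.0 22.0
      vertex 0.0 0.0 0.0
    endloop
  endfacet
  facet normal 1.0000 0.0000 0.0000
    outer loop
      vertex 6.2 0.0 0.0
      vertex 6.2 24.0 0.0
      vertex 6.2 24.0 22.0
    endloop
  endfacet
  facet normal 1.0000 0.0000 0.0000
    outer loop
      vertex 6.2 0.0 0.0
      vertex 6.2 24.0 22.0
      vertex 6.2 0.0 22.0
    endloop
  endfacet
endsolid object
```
; perimeter-only toolpath
G21 ; units = mm
G90 ; absolute positioning
G28 ; home
; layer 1
G0 Z2.8
G0 X0.0 Y0.0
G1 X6.2 Y0.0
G1 X6.2 Y24.0
G1 X0.0 Y24.0
G1 X0.0 Y0.0
; layer 2
G0 Z5.5
G0 X0.0 Y0.0
G1 X6.2 Y0.0
G1 X6.2 Y24.0
G1 X0.0 Y24.0
G1 X0.0 Y0.0
; layer 3
G0 Z8.2
G0 X0.0 Y0.0
G1 X6.2 Y0.0
G1 X6.2 Y24.0
G1 X0.0 Y24.0
G1 X0.0 Y0.0
; layer 4
G0 Z11.0
G0 X0.0 Y0.0
G1 X6.2 Y0.0
G1 X6.2 Y24.0
G1 X0.0 Y24.0
G1 X0.0 Y0.0
; layer 5
G0 Z13.8
G0 X0.0 Y0.0
G1 X6.2 Y0.0
G1 X6.2 Y24.0
G1 X0.0 Y24.0
G1 X0.0 Y0.0
; layer 6
G0 Z16.5
G0 X0.0 Y0.0
G1 X6.2 Y0.0
G1 X6.2 Y24.0
G1 X0.0 Y24.0
G1 X0.0 Y0.0
; layer 7
G0 Z19.2
G0 X0.0 Y0.0
G1 X6.2 Y0.0
G1 X6.2 Y24.0
G1 X0.0 Y24.0
G1 X0.0 Y0.0
; layer 8
G0 Z22.0
G0 X0.0 Y0.0
G1 X6.2 Y0.0
G1 X6.2 Y24.0
G1 X0.0 Y24.0
G1 X0.0 Y0.0
M2 ; end

The solid is a rectangular box, roughly 6.2 × 24 mm footprint and 22 mm tall. Slicing at Δz = 2.8 mm — 8 equal slices spanning the solid's height, so layer i sits at z = i·h/8 — gives 8 non-empty perimeters. Each is a 4-segment closed polygon; G0 lifts to the layer z and rapids to the start vertex, then G1 traces the edges.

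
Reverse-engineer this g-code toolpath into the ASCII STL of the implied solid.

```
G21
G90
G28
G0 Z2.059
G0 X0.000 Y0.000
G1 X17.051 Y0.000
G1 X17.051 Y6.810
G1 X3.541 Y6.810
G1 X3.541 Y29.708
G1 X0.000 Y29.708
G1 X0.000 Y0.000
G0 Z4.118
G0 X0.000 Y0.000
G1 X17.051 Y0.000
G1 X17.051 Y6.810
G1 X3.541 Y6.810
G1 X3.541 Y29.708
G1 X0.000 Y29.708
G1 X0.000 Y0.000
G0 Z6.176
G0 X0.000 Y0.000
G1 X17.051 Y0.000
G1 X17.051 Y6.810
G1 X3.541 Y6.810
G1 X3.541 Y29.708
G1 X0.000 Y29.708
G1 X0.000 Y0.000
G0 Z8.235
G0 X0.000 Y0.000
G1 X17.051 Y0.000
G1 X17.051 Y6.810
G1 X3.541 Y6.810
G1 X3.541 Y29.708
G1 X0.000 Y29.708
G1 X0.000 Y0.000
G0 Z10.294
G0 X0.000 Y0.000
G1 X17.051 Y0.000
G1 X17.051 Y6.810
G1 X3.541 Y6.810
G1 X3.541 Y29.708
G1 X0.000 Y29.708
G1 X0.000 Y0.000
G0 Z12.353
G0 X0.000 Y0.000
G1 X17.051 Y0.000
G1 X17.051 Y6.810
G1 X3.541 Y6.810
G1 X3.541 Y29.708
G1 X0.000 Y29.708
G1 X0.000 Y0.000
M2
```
solid part
  facet normal 0.0000 0.0000 -1.0000
    outer loop
      vertex 17.051 6.810 0.000
      vertex 17.051 0.000 0.000
      vertex 0.000 0.000 0.000
    endloop
  endfacet
  facet normal 0.0000 0.0000 -1.0000
    outer loop
      vertex 3.541 6.810 0.000
      vertex 17.051 6.810 0.000
      vertex 0.000 0.000 0.000
    endloop
  endfacet
  facet normal 0.0000 0.0000 -1.0000
    outer loop
      vertex 3.541 29.708 0.000
      vertex 3.541 6.810 0.000
      vertex 0.000 0.000 0.000
    endloop
  endfacet
  facet normal 0.0000 0.0000 -1.0000
    outer loop
      vertex 0.000 29.708 0.000
      vertex 3.541 29.708 0.000
      vertex 0.000 0.000 0.000
    endloop
  endfacet
  facet normal 0.0000 0.0000 1.0000
    outer loop
      vertex 0.000 0.000 12.353
      vertex 17.051 0.000 12.353
      vertex 17.051 6.810 12.353
    endloop
  endfacet
  facet normal 0.0000 0.0000 1.0000
    outer loop
      vertex 0.000 0.000 12.353
      vertex 17.051 6.810 12.353
      vertex 3.541 6.810 12.353
    endloop
  endfacet
  facet normal 0.0000 0.0000 1.0000
    outer loop
      vertex 0.000 0.000 12.353
      vertex 3.541 6.810 12.353
      vertex 3.541 29.708 12.353
    endloop
  endfacet
  facet normal 0.0000 0.0000 1.0000
    outer loop
      vertex 0.000 0.000 12.353
      vertex 3.541 29.708 12.353
      vertex 0.000 29.708 12.353
    endloop
  endfacet
  facet normal 0.0000 -1.0000 0.0000
    outer loop
      vertex 0.000 0.000 0.000
      vertex 17.051 0.000 0.000
      vertex 17.051 0.000 12.353
    endloop
  endfacet
  facet normal 0.0000 -1.0000 0.0000
    outer loop
      vertex 0.000 0.000 0.000
      vertex 17.051 0.000 12.353
      vertex 0.000 0.000 12.353
    endloop
  endfacet
  facet normal 1.0000 0.0000 0.0000
    outer loop
      vertex 17.051 0.000 0.000
      vertex 17.051 6.810 0.000
      vertex 17.051 6.810 12.353
    endloop
  endfacet
  facet normal 1.0000 0.0000 0.0000
    outer loop
      vertex 17.051 0.000 0.000
      vertex 17.051 6.810 12.353
      vertex 17.051 0.000 12.353
    endloop
  endfacet
  facet normal 0.0000 1.0000 0.0000
    outer loop
      vertex 17.051 6.810 0.000
      vertex 3.541 6.810 0.000
      vertex 3.541 6.810 12.353
    endloop
  endfacet
  facet normal 0.0000 1.0000 0.0000
    outer loop
      vertex 17.051 6.810 0.000
      vertex 3.541 6.810 12.353
      vertex 17.051 6.810 12.353
    endloop
  endfacet
  facet normal 1.0000 0.0000 0.0000
    outer loop
      vertex 3.541 6.810 0.000
      vertex 3.541 29.708 0.000
      vertex 3.541 29.708 12.353
    endloop
  endfacet
  facet normal 1.0000 0.0000 0.0000
    outer loop
      vertex 3.541 6.810 0.000
      vertex 3.541 29.708 12.353
      vertex 3.541 6.810 12.353
    endloop
  endfacet
  facet normal 0.0000 1.0000 0.0000
    outer loop
      vertex 3.541 29.708 0.000
      vertex 0.000 29.708 0.000
      vertex 0.000 29.708 12.353
    endloop
  endfacet
  facet normal 0.0000 1.0000 0.0000
    outer loop
      vertex 3.541 29.708 0.000
      vertex 0.000 29.708 12.353
      vertex 3.541 29.708 12.353
    endloop
  endfacet
  facet normal -1.0000 0.0000 0.0000
    outer loop
      vertex 0.000 29.708 0.000
      vertex 0.000 0.000 0.000
      vertex 0.000 0.000 12.353
    endloop
  endfacet
  facet normal -1.0000 0.0000 0.0000
    outer loop
      vertex 0.000 29.708 0.000
      vertex 0.000 0.000 12.353
      vertex 0.000 29.708 12.353
    endloop
  endfacet
endsolid part

The G0 Z moves step by Δz≈2.059 mm. Every layer's G1 loop is the same polygon, so the solid is a straight extrusion of it from z=0 to z≈12.4. Closing with flat bottom and top caps and triangulating gives 20 facets — an L-shaped prism: outer 17.1 × 29.7 mm, arm thicknesses ≈ 6.81 mm (horizontal) and 3.54 mm (vertical), extruded 12.4 mm in z.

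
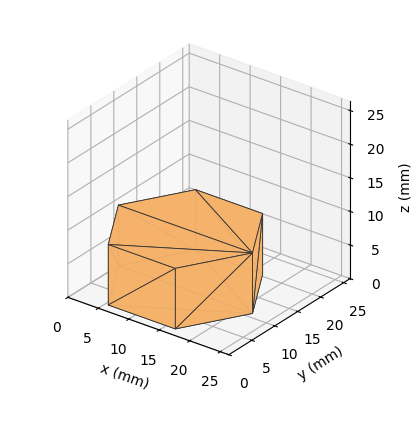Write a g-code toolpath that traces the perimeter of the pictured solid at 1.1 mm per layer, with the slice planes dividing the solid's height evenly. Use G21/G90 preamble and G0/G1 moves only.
Reading the render: the shape is a regular 6-sided prism (a cylinder approximated with 6 flat sides), circumscribed radius ≈ 11 mm, height ≈ 9 mm (dimensions read to the nearest mm from the axis ticks). For the g-code, the solid's height is divided into equal slices at the stated Δz and each level perimeter traced with G1 moves after a G0 lift.

; perimeter-only toolpath
G21 ; units = mm
G90 ; absolute positioning
G28 ; home
; layer 1
G0 Z1.1
G0 X22.0 Y11.0
G1 X16.5 Y20.5
G1 X5.5 Y20.5
G1 X0.0 Y11.0
G1 X5.5 Y1.5
G1 X16.5 Y1.5
G1 X22.0 Y11.0
; layer 2
G0 Z2.2
G0 X22.0 Y11.0
G1 X16.5 Y20.5
G1 X5.5 Y20.5
G1 X0.0 Y11.0
G1 X5.5 Y1.5
G1 X16.5 Y1.5
G1 X22.0 Y11.0
; layer 3
G0 Z3.4
G0 X22.0 Y11.0
G1 X16.5 Y20.5
G1 X5.5 Y20.5
G1 X0.0 Y11.0
G1 X5.5 Y1.5
G1 X16.5 Y1.5
G1 X22.0 Y11.0
; layer 4
G0 Z4.5
G0 X22.0 Y11.0
G1 X16.5 Y20.5
G1 X5.5 Y20.5
G1 X0.0 Y11.0
G1 X5.5 Y1.5
G1 X16.5 Y1.5
G1 X22.0 Y11.0
; layer 5
G0 Z5.6
G0 X22.0 Y11.0
G1 X16.5 Y20.5
G1 X5.5 Y20.5
G1 X0.0 Y11.0
G1 X5.5 Y1.5
G1 X16.5 Y1.5
G1 X22.0 Y11.0
; layer 6
G0 Z6.8
G0 X22.0 Y11.0
G1 X16.5 Y20.5
G1 X5.5 Y20.5
G1 X0.0 Y11.0
G1 X5.5 Y1.5
G1 X16.5 Y1.5
G1 X22.0 Y11.0
; layer 7
G0 Z7.9
G0 X22.0 Y11.0
G1 X16.5 Y20.5
G1 X5.5 Y20.5
G1 X0.0 Y11.0
G1 X5.5 Y1.5
G1 X16.5 Y1.5
G1 X22.0 Y11.0
; layer 8
G0 Z9.0
G0 X22.0 Y11.0
G1 X16.5 Y20.5
G1 X5.5 Y20.5
G1 X0.0 Y11.0
G1 X5.5 Y1.5
G1 X16.5 Y1.5
G1 X22.0 Y11.0
M2 ; end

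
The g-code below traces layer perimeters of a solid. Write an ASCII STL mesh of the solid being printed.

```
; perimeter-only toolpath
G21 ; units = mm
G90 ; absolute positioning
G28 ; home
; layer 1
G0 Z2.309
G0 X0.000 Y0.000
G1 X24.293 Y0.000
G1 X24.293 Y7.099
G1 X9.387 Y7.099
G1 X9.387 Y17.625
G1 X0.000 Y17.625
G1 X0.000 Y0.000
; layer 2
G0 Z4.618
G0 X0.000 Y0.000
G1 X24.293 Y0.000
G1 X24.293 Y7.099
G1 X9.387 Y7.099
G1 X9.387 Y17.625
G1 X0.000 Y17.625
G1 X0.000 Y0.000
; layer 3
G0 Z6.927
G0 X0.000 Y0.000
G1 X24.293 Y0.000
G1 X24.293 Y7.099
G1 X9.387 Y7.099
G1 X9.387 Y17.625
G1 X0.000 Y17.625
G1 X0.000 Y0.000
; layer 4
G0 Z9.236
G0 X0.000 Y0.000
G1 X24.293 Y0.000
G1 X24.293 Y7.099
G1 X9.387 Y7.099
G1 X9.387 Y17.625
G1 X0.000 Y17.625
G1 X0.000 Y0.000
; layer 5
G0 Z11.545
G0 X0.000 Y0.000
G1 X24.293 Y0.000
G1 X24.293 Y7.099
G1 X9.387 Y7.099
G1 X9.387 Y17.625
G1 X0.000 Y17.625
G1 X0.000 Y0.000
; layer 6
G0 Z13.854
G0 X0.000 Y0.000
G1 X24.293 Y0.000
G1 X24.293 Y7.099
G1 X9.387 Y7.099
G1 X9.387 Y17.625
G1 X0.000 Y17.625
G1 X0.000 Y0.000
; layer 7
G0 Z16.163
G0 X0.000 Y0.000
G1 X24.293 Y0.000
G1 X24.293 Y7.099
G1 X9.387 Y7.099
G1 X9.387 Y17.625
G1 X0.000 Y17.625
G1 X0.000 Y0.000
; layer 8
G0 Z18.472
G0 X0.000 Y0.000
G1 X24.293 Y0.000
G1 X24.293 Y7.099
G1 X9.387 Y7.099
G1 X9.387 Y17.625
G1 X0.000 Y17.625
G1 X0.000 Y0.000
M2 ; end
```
solid part
  facet normal 0.0000 0.0000 -1.0000
    outer loop
      vertex 24.293 7.099 0.000
      vertex 24.293 0.000 0.000
      vertex 0.000 0.000 0.000
    endloop
  endfacet
  facet normal 0.0000 0.0000 -1.0000
    outer loop
      vertex 9.387 7.099 0.000
      vertex 24.293 7.099 0.000
      vertex 0.000 0.000 0.000
    endloop
  endfacet
  facet normal 0.0000 0.0000 -1.0000
    outer loop
      vertex 9.387 17.625 0.000
      vertex 9.387 7.099 0.000
      vertex 0.000 0.000 0.000
    endloop
  endfacet
  facet normal 0.0000 0.0000 -1.0000
    outer loop
      vertex 0.000 17.625 0.000
      vertex 9.387 17.625 0.000
      vertex 0.000 0.000 0.000
    endloop
  endfacet
  facet normal 0.0000 0.0000 1.0000
    outer loop
      vertex 0.000 0.000 18.472
      vertex 24.293 0.000 18.472
      vertex 24.293 7.099 18.472
    endloop
  endfacet
  facet normal 0.0000 0.0000 1.0000
    outer loop
      vertex 0.000 0.000 18.472
      vertex 24.293 7.099 18.472
      vertex 9.387 7.099 18.472
    endloop
  endfacet
  facet normal 0.0000 0.0000 1.0000
    outer loop
      vertex 0.000 0.000 18.472
      vertex 9.387 7.099 18.472
      vertex 9.387 17.625 18.472
    endloop
  endfacet
  facet normal 0.0000 0.0000 1.0000
    outer loop
      vertex 0.000 0.000 18.472
      vertex 9.387 17.625 18.472
      vertex 0.000 17.625 18.472
    endloop
  endfacet
  facet normal 0.0000 -1.0000 0.0000
    outer loop
      vertex 0.000 0.000 0.000
      vertex 24.293 0.000 0.000
      vertex 24.293 0.000 18.472
    endloop
  endfacet
  facet normal 0.0000 -1.0000 0.0000
    outer loop
      vertex 0.000 0.000 0.000
      vertex 24.293 0.000 18.472
      vertex 0.000 0.000 18.472
    endloop
  endfacet
  facet normal 1.0000 0.0000 0.0000
    outer loop
      vertex 24.293 0.000 0.000
      vertex 24.293 7.099 0.000
      vertex 24.293 7.099 18.472
    endloop
  endfacet
  facet normal 1.0000 0.0000 0.0000
    outer loop
      vertex 24.293 0.000 0.000
      vertex 24.293 7.099 18.472
      vertex 24.293 0.000 18.472
    endloop
  endfacet
  facet normal 0.0000 1.0000 0.0000
    outer loop
      vertex 24.293 7.099 0.000
      vertex 9.387 7.099 0.000
      vertex 9.387 7.099 18.472
    endloop
  endfacet
  facet normal 0.0000 1.0000 0.0000
    outer loop
      vertex 24.293 7.099 0.000
      vertex 9.387 7.099 18.472
      vertex 24.293 7.099 18.472
    endloop
  endfacet
  facet normal 1.0000 0.0000 0.0000
    outer loop
      vertex 9.387 7.099 0.000
      vertex 9.387 17.625 0.000
      vertex 9.387 17.625 18.472
    endloop
  endfacet
  facet normal 1.0000 0.0000 0.0000
    outer loop
      vertex 9.387 7.099 0.000
      vertex 9.387 17.625 18.472
      vertex 9.387 7.099 18.472
    endloop
  endfacet
  facet normal 0.0000 1.0000 0.0000
    outer loop
      vertex 9.387 17.625 0.000
      vertex 0.000 17.625 0.000
      vertex 0.000 17.625 18.472
    endloop
  endfacet
  facet normal 0.0000 1.0000 0.0000
    outer loop
      vertex 9.387 17.625 0.000
      vertex 0.000 17.625 18.472
      vertex 9.387 17.625 18.472
    endloop
  endfacet
  facet normal -1.0000 0.0000 0.0000
    outer loop
      vertex 0.000 17.625 0.000
      vertex 0.000 0.000 0.000
      vertex 0.000 0.000 18.472
    endloop
  endfacet
  facet normal -1.0000 0.0000 0.0000
    outer loop
      vertex 0.000 17.625 0.000
      vertex 0.000 0.000 18.472
      vertex 0.000 17.625 18.472
    endloop
  endfacet
endsolid part

The G0 Z moves step by Δz≈2.309 mm. Every layer's G1 loop is the same polygon, so the solid is a straight extrusion of it from z=0 to z≈18.5. Closing with flat bottom and top caps and triangulating gives 20 facets — an L-shaped prism: outer 24.3 × 17.6 mm, arm thicknesses ≈ 7.1 mm (horizontal) and 9.39 mm (vertical), extruded 18.5 mm in z.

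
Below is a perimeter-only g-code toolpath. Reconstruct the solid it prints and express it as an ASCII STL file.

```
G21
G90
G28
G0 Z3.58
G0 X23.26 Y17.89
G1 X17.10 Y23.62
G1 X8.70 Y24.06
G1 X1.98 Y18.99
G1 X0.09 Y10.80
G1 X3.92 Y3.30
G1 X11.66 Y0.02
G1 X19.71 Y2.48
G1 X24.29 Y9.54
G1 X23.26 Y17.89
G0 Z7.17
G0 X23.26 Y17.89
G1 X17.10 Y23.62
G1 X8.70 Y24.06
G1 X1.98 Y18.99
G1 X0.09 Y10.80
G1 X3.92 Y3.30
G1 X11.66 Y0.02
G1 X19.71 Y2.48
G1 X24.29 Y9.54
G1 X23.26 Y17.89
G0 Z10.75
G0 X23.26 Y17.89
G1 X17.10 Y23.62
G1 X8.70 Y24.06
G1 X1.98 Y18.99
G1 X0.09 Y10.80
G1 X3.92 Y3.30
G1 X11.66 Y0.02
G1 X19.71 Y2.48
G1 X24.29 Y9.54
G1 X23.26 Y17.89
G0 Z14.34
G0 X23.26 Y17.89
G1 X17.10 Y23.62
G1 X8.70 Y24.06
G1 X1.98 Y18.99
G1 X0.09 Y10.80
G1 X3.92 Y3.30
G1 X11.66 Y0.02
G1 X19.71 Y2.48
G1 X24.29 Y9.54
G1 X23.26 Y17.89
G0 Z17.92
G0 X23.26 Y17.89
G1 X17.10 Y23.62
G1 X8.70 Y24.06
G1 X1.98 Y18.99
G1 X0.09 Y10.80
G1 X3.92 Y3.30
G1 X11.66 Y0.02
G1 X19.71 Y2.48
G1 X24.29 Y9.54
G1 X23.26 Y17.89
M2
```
solid part
  facet normal 0.0000 0.0000 -1.0000
    outer loop
      vertex 8.70 24.06 0.00
      vertex 17.10 23.62 0.00
      vertex 23.26 17.89 0.00
    endloop
  endfacet
  facet normal 0.0000 0.0000 -1.0000
    outer loop
      vertex 1.98 18.99 0.00
      vertex 8.70 24.06 0.00
      vertex 23.26 17.89 0.00
    endloop
  endfacet
  facet normal 0.0000 0.0000 -1.0000
    outer loop
      vertex 0.09 10.80 0.00
      vertex 1.98 18.99 0.00
      vertex 23.26 17.89 0.00
    endloop
  endfacet
  facet normal 0.0000 0.0000 -1.0000
    outer loop
      vertex 3.92 3.30 0.00
      vertex 0.09 10.80 0.00
      vertex 23.26 17.89 0.00
    endloop
  endfacet
  facet normal 0.0000 0.0000 -1.0000
    outer loop
      vertex 11.66 0.02 0.00
      vertex 3.92 3.30 0.00
      vertex 23.26 17.89 0.00
    endloop
  endfacet
  facet normal 0.0000 0.0000 -1.0000
    outer loop
      vertex 19.71 2.48 0.00
      vertex 11.66 0.02 0.00
      vertex 23.26 17.89 0.00
    endloop
  endfacet
  facet normal 0.0000 0.0000 -1.0000
    outer loop
      vertex 24.29 9.54 0.00
      vertex 19.71 2.48 0.00
      vertex 23.26 17.89 0.00
    endloop
  endfacet
  facet normal 0.0000 0.0000 1.0000
    outer loop
      vertex 23.26 17.89 17.92
      vertex 17.10 23.62 17.92
      vertex 8.70 24.06 17.92
    endloop
  endfacet
  facet normal 0.0000 0.0000 1.0000
    outer loop
      vertex 23.26 17.89 17.92
      vertex 8.70 24.06 17.92
      vertex 1.98 18.99 17.92
    endloop
  endfacet
  facet normal 0.0000 0.0000 1.0000
    outer loop
      vertex 23.26 17.89 17.92
      vertex 1.98 18.99 17.92
      vertex 0.09 10.80 17.92
    endloop
  endfacet
  facet normal 0.0000 0.0000 1.0000
    outer loop
      vertex 23.26 17.89 17.92
      vertex 0.09 10.80 17.92
      vertex 3.92 3.30 17.92
    endloop
  endfacet
  facet normal 0.0000 0.0000 1.0000
    outer loop
      vertex 23.26 17.89 17.92
      vertex 3.92 3.30 17.92
      vertex 11.66 0.02 17.92
    endloop
  endfacet
  facet normal 0.0000 0.0000 1.0000
    outer loop
      vertex 23.26 17.89 17.92
      vertex 11.66 0.02 17.92
      vertex 19.71 2.48 17.92
    endloop
  endfacet
  facet normal 0.0000 0.0000 1.0000
    outer loop
      vertex 23.26 17.89 17.92
      vertex 19.71 2.48 17.92
      vertex 24.29 9.54 17.92
    endloop
  endfacet
  facet normal 0.6811 0.7322 0.0000
    outer loop
      vertex 23.26 17.89 0.00
      vertex 17.10 23.62 0.00
      vertex 17.10 23.62 17.92
    endloop
  endfacet
  facet normal 0.6811 0.7322 0.0000
    outer loop
      vertex 23.26 17.89 0.00
      vertex 17.10 23.62 17.92
      vertex 23.26 17.89 17.92
    endloop
  endfacet
  facet normal 0.0523 0.9986 0.0000
    outer loop
      vertex 17.10 23.62 0.00
      vertex 8.70 24.06 0.00
      vertex 8.70 24.06 17.92
    endloop
  endfacet
  facet normal 0.0523 0.9986 0.0000
    outer loop
      vertex 17.10 23.62 0.00
      vertex 8.70 24.06 17.92
      vertex 17.10 23.62 17.92
    endloop
  endfacet
  facet normal -0.6023 0.7983 0.0000
    outer loop
      vertex 8.70 24.06 0.00
      vertex 1.98 18.99 0.00
      vertex 1.98 18.99 17.92
    endloop
  endfacet
  facet normal -0.6023 0.7983 0.0000
    outer loop
      vertex 8.70 24.06 0.00
      vertex 1.98 18.99 17.92
      vertex 8.70 24.06 17.92
    endloop
  endfacet
  facet normal -0.9744 0.2249 0.0000
    outer loop
      vertex 1.98 18.99 0.00
      vertex 0.09 10.80 0.00
      vertex 0.09 10.80 17.92
    endloop
  endfacet
  facet normal -0.9744 0.2249 0.0000
    outer loop
      vertex 1.98 18.99 0.00
      vertex 0.09 10.80 17.92
      vertex 1.98 18.99 17.92
    endloop
  endfacet
  facet normal -0.8906 -0.4548 0.0000
    outer loop
      vertex 0.09 10.80 0.00
      vertex 3.92 3.30 0.00
      vertex 3.92 3.30 17.92
    endloop
  endfacet
  facet normal -0.8906 -0.4548 0.0000
    outer loop
      vertex 0.09 10.80 0.00
      vertex 3.92 3.30 17.92
      vertex 0.09 10.80 17.92
    endloop
  endfacet
  facet normal -0.3902 -0.9207 0.0000
    outer loop
      vertex 3.92 3.30 0.00
      vertex 11.66 0.02 0.00
      vertex 11.66 0.02 17.92
    endloop
  endfacet
  facet normal -0.3902 -0.9207 0.0000
    outer loop
      vertex 3.92 3.30 0.00
      vertex 11.66 0.02 17.92
      vertex 3.92 3.30 17.92
    endloop
  endfacet
  facet normal 0.2922 -0.9563 0.0000
    outer loop
      vertex 11.66 0.02 0.00
      vertex 19.71 2.48 0.00
      vertex 19.71 2.48 17.92
    endloop
  endfacet
  facet normal 0.2922 -0.9563 0.0000
    outer loop
      vertex 11.66 0.02 0.00
      vertex 19.71 2.48 17.92
      vertex 11.66 0.02 17.92
    endloop
  endfacet
  facet normal 0.8389 -0.5442 0.0000
    outer loop
      vertex 19.71 2.48 0.00
      vertex 24.29 9.54 0.00
      vertex 24.29 9.54 17.92
    endloop
  endfacet
  facet normal 0.8389 -0.5442 0.0000
    outer loop
      vertex 19.71 2.48 0.00
      vertex 24.29 9.54 17.92
      vertex 19.71 2.48 17.92
    endloop
  endfacet
  facet normal 0.9925 0.1224 0.0000
    outer loop
      vertex 24.29 9.54 0.00
      vertex 23.26 17.89 0.00
      vertex 23.26 17.89 17.92
    endloop
  endfacet
  facet normal 0.9925 0.1224 0.0000
    outer loop
      vertex 24.29 9.54 0.00
      vertex 23.26 17.89 17.92
      vertex 24.29 9.54 17.92
    endloop
  endfacet
endsolid part

The G0 Z moves step by Δz≈3.58 mm. Every layer's G1 loop is the same polygon, so the solid is a straight extrusion of it from z=0 to z≈17.9. Closing with flat bottom and top caps and triangulating gives 32 facets — a regular 9-sided prism (a cylinder approximated with 9 flat sides), circumscribed radius ≈ 12.3 mm, height ≈ 17.9 mm.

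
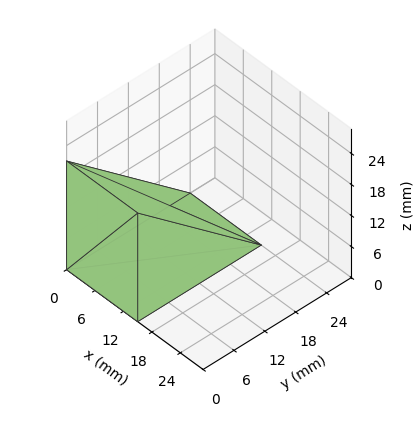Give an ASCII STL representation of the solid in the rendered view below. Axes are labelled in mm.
Reading the render: the shape is a wedge (ramp): 15 × 24 mm base, rising to 21 mm along the y=0 edge and sloping linearly to z=0 at y=24 (dimensions read to the nearest mm from the axis ticks). For the STL, each face is triangulated and given an outward normal.

solid part
  facet normal 0.0000 0.0000 -1.0000
    outer loop
      vertex 15.000 24.000 0.000
      vertex 15.000 0.000 0.000
      vertex 0.000 0.000 0.000
    endloop
  endfacet
  facet normal 0.0000 0.0000 -1.0000
    outer loop
      vertex 0.000 24.000 0.000
      vertex 15.000 24.000 0.000
      vertex 0.000 0.000 0.000
    endloop
  endfacet
  facet normal 0.0000 -1.0000 0.0000
    outer loop
      vertex 0.000 0.000 0.000
      vertex 15.000 0.000 0.000
      vertex 15.000 0.000 21.000
    endloop
  endfacet
  facet normal 0.0000 -1.0000 0.0000
    outer loop
      vertex 0.000 0.000 0.000
      vertex 15.000 0.000 21.000
      vertex 0.000 0.000 21.000
    endloop
  endfacet
  facet normal 0.0000 0.6585 0.7526
    outer loop
      vertex 0.000 0.000 21.000
      vertex 15.000 0.000 21.000
      vertex 15.000 24.000 0.000
    endloop
  endfacet
  facet normal 0.0000 0.6585 0.7526
    outer loop
      vertex 0.000 0.000 21.000
      vertex 15.000 24.000 0.000
      vertex 0.000 24.000 0.000
    endloop
  endfacet
  facet normal -1.0000 0.0000 0.0000
    outer loop
      vertex 0.000 0.000 21.000
      vertex 0.000 24.000 0.000
      vertex 0.000 0.000 0.000
    endloop
  endfacet
  facet normal 1.0000 0.0000 0.0000
    outer loop
      vertex 15.000 0.000 0.000
      vertex 15.000 24.000 0.000
      vertex 15.000 0.000 21.000
    endloop
  endfacet
endsolid part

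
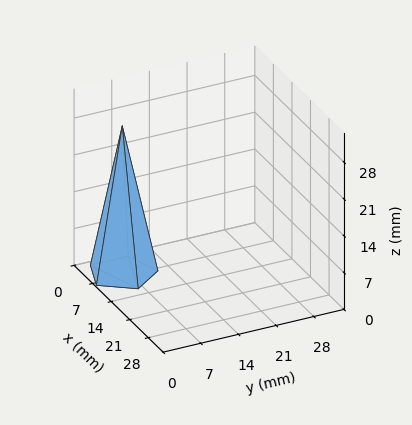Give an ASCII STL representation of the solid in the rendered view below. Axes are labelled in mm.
Reading the render: the shape is a regular 5-sided pyramid, base circumscribed radius ≈ 6 mm, apex at z ≈ 28 mm (dimensions read to the nearest mm from the axis ticks). For the STL, each face is triangulated and given an outward normal.

solid part
  facet normal 0.0000 0.0000 -1.0000
    outer loop
      vertex 1.15 9.53 0.00
      vertex 7.85 11.71 0.00
      vertex 12.00 6.00 0.00
    endloop
  endfacet
  facet normal 0.0000 0.0000 -1.0000
    outer loop
      vertex 1.15 2.47 0.00
      vertex 1.15 9.53 0.00
      vertex 12.00 6.00 0.00
    endloop
  endfacet
  facet normal 0.0000 0.0000 -1.0000
    outer loop
      vertex 7.85 0.29 0.00
      vertex 1.15 2.47 0.00
      vertex 12.00 6.00 0.00
    endloop
  endfacet
  facet normal 0.7970 0.5793 0.1708
    outer loop
      vertex 12.00 6.00 0.00
      vertex 7.85 11.71 0.00
      vertex 6.00 6.00 28.00
    endloop
  endfacet
  facet normal -0.3049 0.9369 0.1709
    outer loop
      vertex 7.85 11.71 0.00
      vertex 1.15 9.53 0.00
      vertex 6.00 6.00 28.00
    endloop
  endfacet
  facet normal -0.9853 0.0000 0.1707
    outer loop
      vertex 1.15 9.53 0.00
      vertex 1.15 2.47 0.00
      vertex 6.00 6.00 28.00
    endloop
  endfacet
  facet normal -0.3049 -0.9369 0.1709
    outer loop
      vertex 1.15 2.47 0.00
      vertex 7.85 0.29 0.00
      vertex 6.00 6.00 28.00
    endloop
  endfacet
  facet normal 0.7970 -0.5793 0.1708
    outer loop
      vertex 7.85 0.29 0.00
      vertex 12.00 6.00 0.00
      vertex 6.00 6.00 28.00
    endloop
  endfacet
endsolid part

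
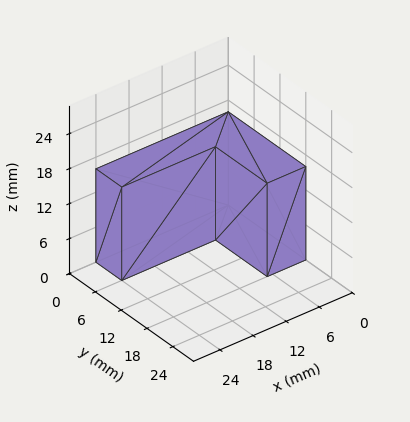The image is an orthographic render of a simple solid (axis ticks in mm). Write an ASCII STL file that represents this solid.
Reading the render: the shape is an L-shaped prism: outer 24 × 18 mm, arm thicknesses ≈ 6 mm (horizontal) and 7 mm (vertical), extruded 16 mm in z (dimensions read to the nearest mm from the axis ticks). For the STL, each face is triangulated and given an outward normal.

solid part
  facet normal 0.0000 0.0000 -1.0000
    outer loop
      vertex 24.0 6.0 0.0
      vertex 24.0 0.0 0.0
      vertex 0.0 0.0 0.0
    endloop
  endfacet
  facet normal 0.0000 0.0000 -1.0000
    outer loop
      vertex 7.0 6.0 0.0
      vertex 24.0 6.0 0.0
      vertex 0.0 0.0 0.0
    endloop
  endfacet
  facet normal 0.0000 0.0000 -1.0000
    outer loop
      vertex 7.0 18.0 0.0
      vertex 7.0 6.0 0.0
      vertex 0.0 0.0 0.0
    endloop
  endfacet
  facet normal 0.0000 0.0000 -1.0000
    outer loop
      vertex 0.0 18.0 0.0
      vertex 7.0 18.0 0.0
      vertex 0.0 0.0 0.0
    endloop
  endfacet
  facet normal 0.0000 0.0000 1.0000
    outer loop
      vertex 0.0 0.0 16.0
      vertex 24.0 0.0 16.0
      vertex 24.0 6.0 16.0
    endloop
  endfacet
  facet normal 0.0000 0.0000 1.0000
    outer loop
      vertex 0.0 0.0 16.0
      vertex 24.0 6.0 16.0
      vertex 7.0 6.0 16.0
    endloop
  endfacet
  facet normal 0.0000 0.0000 1.0000
    outer loop
      vertex 0.0 0.0 16.0
      vertex 7.0 6.0 16.0
      vertex 7.0 18.0 16.0
    endloop
  endfacet
  facet normal 0.0000 0.0000 1.0000
    outer loop
      vertex 0.0 0.0 16.0
      vertex 7.0 18.0 16.0
      vertex 0.0 18.0 16.0
    endloop
  endfacet
  facet normal 0.0000 -1.0000 0.0000
    outer loop
      vertex 0.0 0.0 0.0
      vertex 24.0 0.0 0.0
      vertex 24.0 0.0 16.0
    endloop
  endfacet
  facet normal 0.0000 -1.0000 0.0000
    outer loop
      vertex 0.0 0.0 0.0
      vertex 24.0 0.0 16.0
      vertex 0.0 0.0 16.0
    endloop
  endfacet
  facet normal 1.0000 0.0000 0.0000
    outer loop
      vertex 24.0 0.0 0.0
      vertex 24.0 6.0 0.0
      vertex 24.0 6.0 16.0
    endloop
  endfacet
  facet normal 1.0000 0.0000 0.0000
    outer loop
      vertex 24.0 0.0 0.0
      vertex 24.0 6.0 16.0
      vertex 24.0 0.0 16.0
    endloop
  endfacet
  facet normal 0.0000 1.0000 0.0000
    outer loop
      vertex 24.0 6.0 0.0
      vertex 7.0 6.0 0.0
      vertex 7.0 6.0 16.0
    endloop
  endfacet
  facet normal 0.0000 1.0000 0.0000
    outer loop
      vertex 24.0 6.0 0.0
      vertex 7.0 6.0 16.0
      vertex 24.0 6.0 16.0
    endloop
  endfacet
  facet normal 1.0000 0.0000 0.0000
    outer loop
      vertex 7.0 6.0 0.0
      vertex 7.0 18.0 0.0
      vertex 7.0 18.0 16.0
    endloop
  endfacet
  facet normal 1.0000 0.0000 0.0000
    outer loop
      vertex 7.0 6.0 0.0
      vertex 7.0 18.0 16.0
      vertex 7.0 6.0 16.0
    endloop
  endfacet
  facet normal 0.0000 1.0000 0.0000
    outer loop
      vertex 7.0 18.0 0.0
      vertex 0.0 18.0 0.0
      vertex 0.0 18.0 16.0
    endloop
  endfacet
  facet normal 0.0000 1.0000 0.0000
    outer loop
      vertex 7.0 18.0 0.0
      vertex 0.0 18.0 16.0
      vertex 7.0 18.0 16.0
    endloop
  endfacet
  facet normal -1.0000 0.0000 0.0000
    outer loop
      vertex 0.0 18.0 0.0
      vertex 0.0 0.0 0.0
      vertex 0.0 0.0 16.0
    endloop
  endfacet
  facet normal -1.0000 0.0000 0.0000
    outer loop
      vertex 0.0 18.0 0.0
      vertex 0.0 0.0 16.0
      vertex 0.0 18.0 16.0
    endloop
  endfacet
endsolid part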